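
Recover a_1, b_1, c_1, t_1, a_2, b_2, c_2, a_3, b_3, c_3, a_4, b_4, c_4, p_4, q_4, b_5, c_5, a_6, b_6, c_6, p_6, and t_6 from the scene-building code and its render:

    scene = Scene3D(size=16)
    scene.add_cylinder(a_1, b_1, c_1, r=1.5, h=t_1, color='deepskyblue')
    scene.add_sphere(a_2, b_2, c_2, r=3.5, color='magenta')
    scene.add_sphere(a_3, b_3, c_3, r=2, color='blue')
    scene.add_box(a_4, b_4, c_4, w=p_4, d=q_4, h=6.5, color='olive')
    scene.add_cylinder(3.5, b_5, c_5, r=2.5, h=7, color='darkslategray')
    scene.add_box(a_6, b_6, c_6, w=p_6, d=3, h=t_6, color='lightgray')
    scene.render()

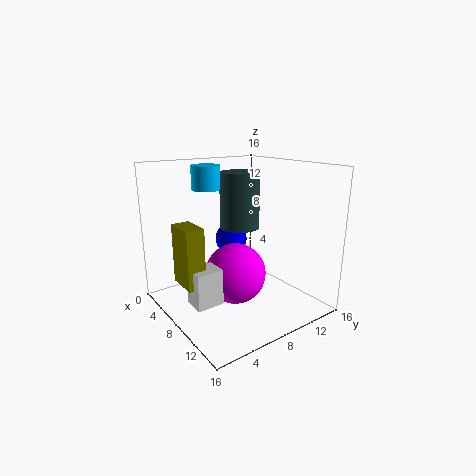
a_1 = 6.5
b_1 = 5
c_1 = 13.5
t_1 = 2.5
a_2 = 7.5
b_2 = 8
c_2 = 3.5
a_3 = 3
b_3 = 10.5
c_3 = 6
a_4 = 5
b_4 = 1.5
c_4 = 3.5
p_4 = 3.5
q_4 = 2
b_5 = 11.5
c_5 = 7.5
a_6 = 7
b_6 = 2
c_6 = 1.5
p_6 = 2.5
t_6 = 4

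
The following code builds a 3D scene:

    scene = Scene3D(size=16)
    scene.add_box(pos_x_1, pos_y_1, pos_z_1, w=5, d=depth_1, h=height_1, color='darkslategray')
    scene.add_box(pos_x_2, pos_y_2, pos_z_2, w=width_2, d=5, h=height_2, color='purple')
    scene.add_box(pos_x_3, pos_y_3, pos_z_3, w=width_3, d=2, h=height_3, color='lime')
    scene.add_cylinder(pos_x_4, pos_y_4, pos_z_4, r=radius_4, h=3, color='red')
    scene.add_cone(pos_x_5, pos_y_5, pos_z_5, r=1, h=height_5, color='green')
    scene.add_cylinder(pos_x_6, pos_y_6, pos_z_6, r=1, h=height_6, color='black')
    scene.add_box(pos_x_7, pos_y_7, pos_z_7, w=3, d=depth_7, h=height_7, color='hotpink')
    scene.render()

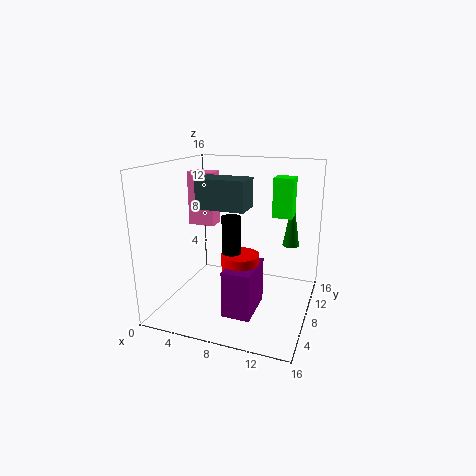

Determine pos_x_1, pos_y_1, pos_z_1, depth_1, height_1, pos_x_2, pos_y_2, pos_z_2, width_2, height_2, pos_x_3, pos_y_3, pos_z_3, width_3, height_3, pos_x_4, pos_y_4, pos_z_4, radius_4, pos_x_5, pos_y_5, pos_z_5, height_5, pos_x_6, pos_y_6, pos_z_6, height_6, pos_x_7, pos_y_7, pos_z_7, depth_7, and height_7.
pos_x_1 = 5, pos_y_1 = 4, pos_z_1 = 12, depth_1 = 3, height_1 = 3, pos_x_2 = 8, pos_y_2 = 3, pos_z_2 = 1, width_2 = 3, height_2 = 5, pos_x_3 = 12, pos_y_3 = 7, pos_z_3 = 11, width_3 = 2, height_3 = 4, pos_x_4 = 9, pos_y_4 = 6, pos_z_4 = 4, radius_4 = 2, pos_x_5 = 13, pos_y_5 = 13, pos_z_5 = 6, height_5 = 6, pos_x_6 = 8, pos_y_6 = 6, pos_z_6 = 4, height_6 = 7, pos_x_7 = 2, pos_y_7 = 8, pos_z_7 = 9, depth_7 = 2, height_7 = 6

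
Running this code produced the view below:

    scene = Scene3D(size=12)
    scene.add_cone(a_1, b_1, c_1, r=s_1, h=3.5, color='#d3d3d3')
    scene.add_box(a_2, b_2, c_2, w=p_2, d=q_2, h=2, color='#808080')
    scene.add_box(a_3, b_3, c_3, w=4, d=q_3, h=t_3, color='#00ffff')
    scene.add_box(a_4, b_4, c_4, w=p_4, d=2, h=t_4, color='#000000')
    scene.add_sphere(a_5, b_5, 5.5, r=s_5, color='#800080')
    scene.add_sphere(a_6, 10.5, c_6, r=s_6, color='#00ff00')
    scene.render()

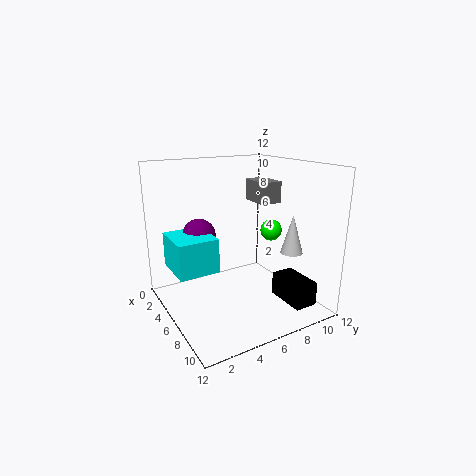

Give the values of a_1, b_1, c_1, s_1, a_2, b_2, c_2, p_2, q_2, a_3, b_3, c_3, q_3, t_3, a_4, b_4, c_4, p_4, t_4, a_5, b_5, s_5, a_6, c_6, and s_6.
a_1 = 7; b_1 = 11; c_1 = 4; s_1 = 1; a_2 = 1.5; b_2 = 9.5; c_2 = 8; p_2 = 3; q_2 = 2; a_3 = 1.5; b_3 = 1; c_3 = 3; q_3 = 3.5; t_3 = 3; a_4 = 7; b_4 = 9; c_4 = 0.5; p_4 = 3.5; t_4 = 2; a_5 = 2.5; b_5 = 4; s_5 = 1.5; a_6 = 4.5; c_6 = 5.5; s_6 = 1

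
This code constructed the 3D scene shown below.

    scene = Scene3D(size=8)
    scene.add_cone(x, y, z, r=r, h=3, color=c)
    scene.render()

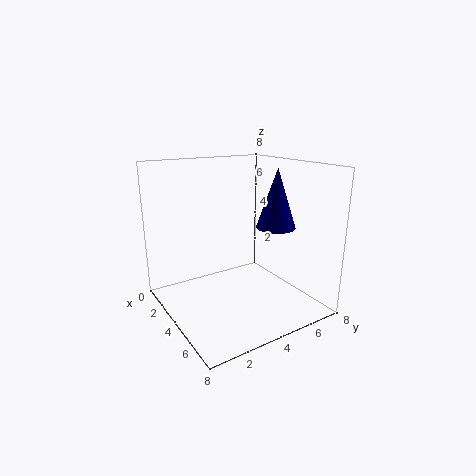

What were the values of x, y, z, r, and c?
x = 6, y = 5, z = 5, r = 1, c = 'navy'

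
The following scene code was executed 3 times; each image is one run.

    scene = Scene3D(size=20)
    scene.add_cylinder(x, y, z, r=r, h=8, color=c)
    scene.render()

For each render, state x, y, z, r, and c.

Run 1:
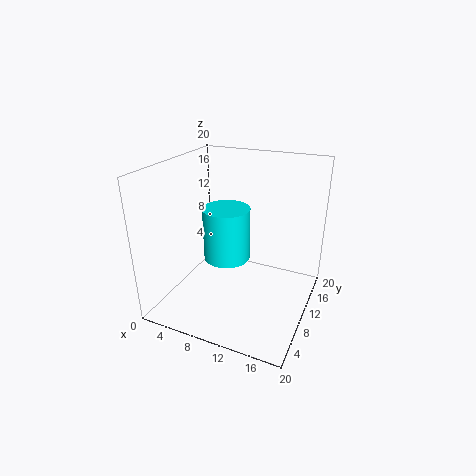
x = 7; y = 12.5; z = 5; r = 3.5; c = 'cyan'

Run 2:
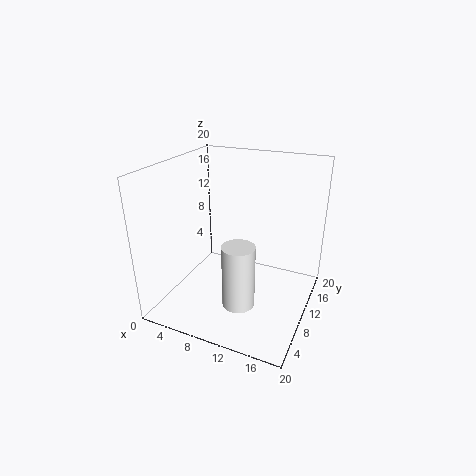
x = 13; y = 3.5; z = 4.5; r = 2; c = 'white'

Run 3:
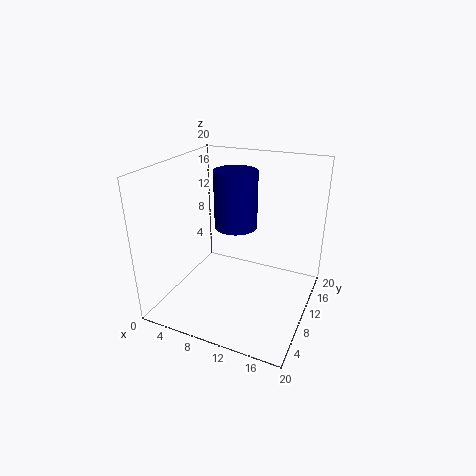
x = 9; y = 11.5; z = 11; r = 3; c = 'navy'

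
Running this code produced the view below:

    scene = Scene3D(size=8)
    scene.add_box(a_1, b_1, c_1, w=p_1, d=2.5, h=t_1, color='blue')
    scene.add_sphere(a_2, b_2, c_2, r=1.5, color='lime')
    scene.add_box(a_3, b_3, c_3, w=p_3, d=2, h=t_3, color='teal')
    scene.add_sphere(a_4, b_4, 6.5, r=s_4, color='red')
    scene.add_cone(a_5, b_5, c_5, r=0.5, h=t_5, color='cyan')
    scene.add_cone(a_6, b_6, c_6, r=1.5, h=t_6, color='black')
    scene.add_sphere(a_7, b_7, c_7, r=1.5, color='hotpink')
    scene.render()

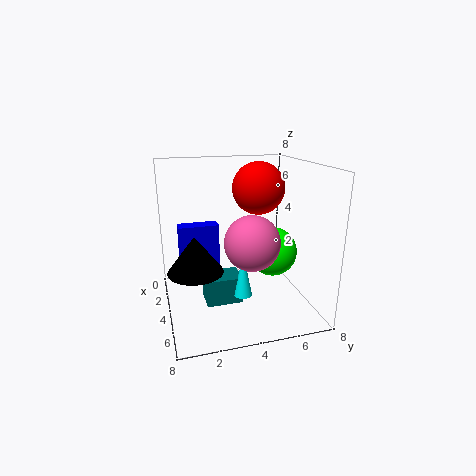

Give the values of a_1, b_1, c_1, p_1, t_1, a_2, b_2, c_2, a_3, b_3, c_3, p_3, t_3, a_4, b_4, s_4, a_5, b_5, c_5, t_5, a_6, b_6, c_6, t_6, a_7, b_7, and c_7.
a_1 = 0.5, b_1 = 1, c_1 = 0.5, p_1 = 1, t_1 = 3.5, a_2 = 3, b_2 = 6.5, c_2 = 2.5, a_3 = 3.5, b_3 = 2, c_3 = 0.5, p_3 = 1.5, t_3 = 1.5, a_4 = 3, b_4 = 5.5, s_4 = 1.5, a_5 = 5, b_5 = 4, c_5 = 1, t_5 = 2.5, a_6 = 4.5, b_6 = 1.5, c_6 = 2.5, t_6 = 2, a_7 = 5, b_7 = 4.5, c_7 = 4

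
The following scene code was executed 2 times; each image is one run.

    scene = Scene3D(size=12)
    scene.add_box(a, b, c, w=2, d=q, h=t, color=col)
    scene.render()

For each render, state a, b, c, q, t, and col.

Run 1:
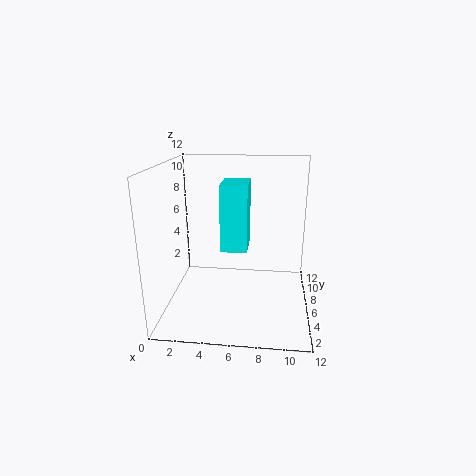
a = 5; b = 3; c = 6; q = 3; t = 5; col = 'cyan'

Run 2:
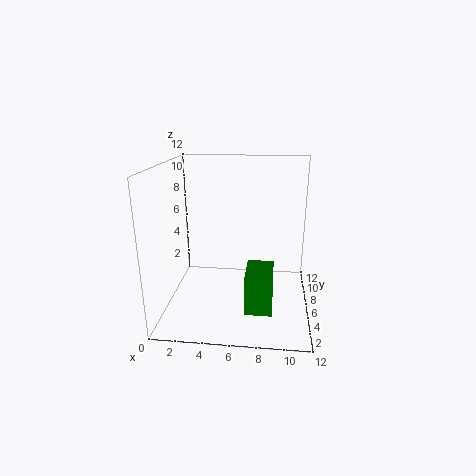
a = 7; b = 1; c = 2; q = 3; t = 3; col = 'green'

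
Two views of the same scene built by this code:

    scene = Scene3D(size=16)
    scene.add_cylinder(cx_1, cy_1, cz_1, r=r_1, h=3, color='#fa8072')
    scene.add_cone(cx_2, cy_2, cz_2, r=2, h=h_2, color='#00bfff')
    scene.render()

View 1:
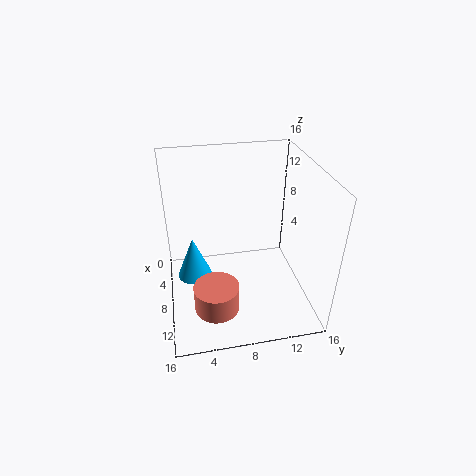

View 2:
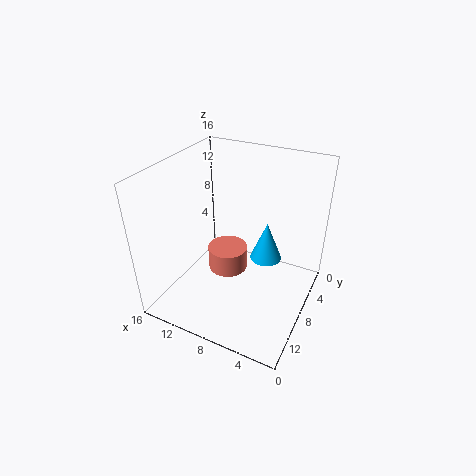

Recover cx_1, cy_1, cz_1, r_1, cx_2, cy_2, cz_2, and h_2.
cx_1 = 11; cy_1 = 5; cz_1 = 1; r_1 = 2.5; cx_2 = 6.5; cy_2 = 3; cz_2 = 2.5; h_2 = 5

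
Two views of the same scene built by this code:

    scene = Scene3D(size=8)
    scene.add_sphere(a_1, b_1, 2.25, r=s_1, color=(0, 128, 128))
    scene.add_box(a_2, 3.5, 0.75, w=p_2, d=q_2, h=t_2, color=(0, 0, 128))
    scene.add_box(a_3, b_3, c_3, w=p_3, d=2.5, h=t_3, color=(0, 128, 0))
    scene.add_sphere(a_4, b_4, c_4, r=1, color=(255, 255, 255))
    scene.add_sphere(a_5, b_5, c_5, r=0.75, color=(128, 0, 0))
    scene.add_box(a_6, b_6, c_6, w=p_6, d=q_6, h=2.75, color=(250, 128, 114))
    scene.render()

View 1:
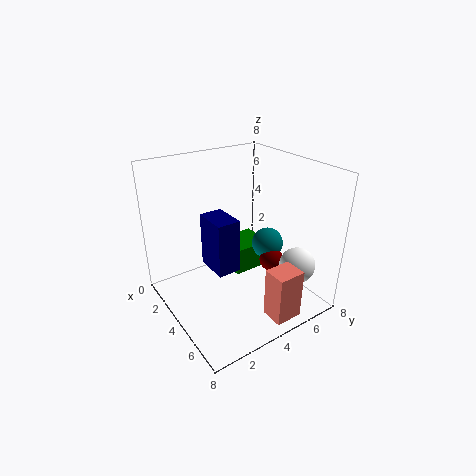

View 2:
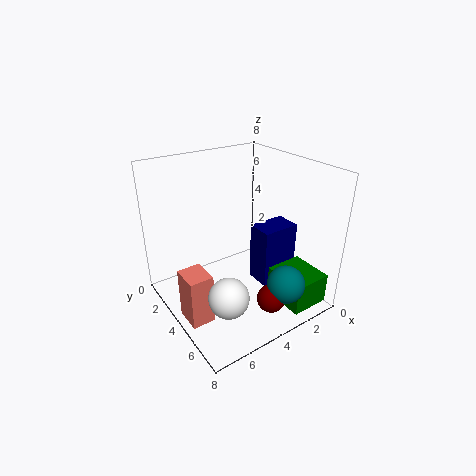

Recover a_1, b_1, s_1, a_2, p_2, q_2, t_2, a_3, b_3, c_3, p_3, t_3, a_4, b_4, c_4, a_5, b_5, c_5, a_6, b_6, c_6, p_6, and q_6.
a_1 = 3
b_1 = 7
s_1 = 1
a_2 = 0.5
p_2 = 2.25
q_2 = 1.5
t_2 = 3.5
a_3 = 0.25
b_3 = 5
c_3 = 0.25
p_3 = 2.25
t_3 = 1.75
a_4 = 6.25
b_4 = 6.5
c_4 = 2.5
a_5 = 3.75
b_5 = 6.75
c_5 = 1.5
a_6 = 6.5
b_6 = 4
c_6 = 0.5
p_6 = 1.25
q_6 = 1.5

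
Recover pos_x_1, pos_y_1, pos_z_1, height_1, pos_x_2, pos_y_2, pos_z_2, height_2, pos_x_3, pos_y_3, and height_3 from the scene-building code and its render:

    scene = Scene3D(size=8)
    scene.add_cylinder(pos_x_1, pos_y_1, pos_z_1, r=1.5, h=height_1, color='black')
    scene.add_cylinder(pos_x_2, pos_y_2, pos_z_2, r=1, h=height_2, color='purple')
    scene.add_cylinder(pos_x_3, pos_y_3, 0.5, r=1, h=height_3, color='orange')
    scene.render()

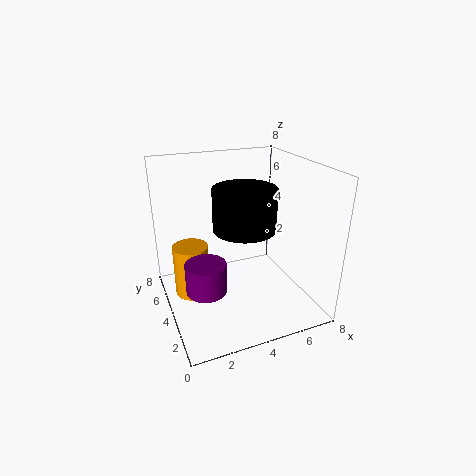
pos_x_1 = 3.5
pos_y_1 = 2
pos_z_1 = 5.5
height_1 = 2
pos_x_2 = 1.5
pos_y_2 = 2
pos_z_2 = 2.5
height_2 = 1.5
pos_x_3 = 1.5
pos_y_3 = 5
height_3 = 3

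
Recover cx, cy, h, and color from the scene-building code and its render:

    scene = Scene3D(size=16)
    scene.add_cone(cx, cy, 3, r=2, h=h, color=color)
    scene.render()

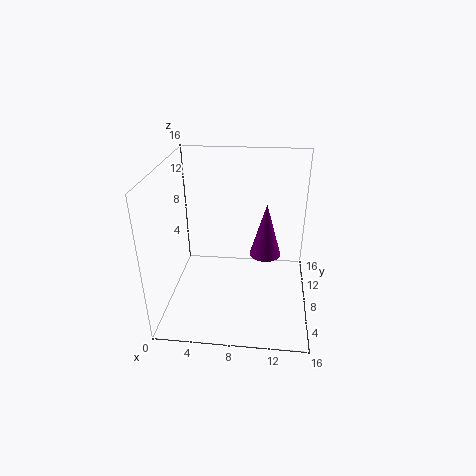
cx = 11; cy = 13; h = 7; color = 'purple'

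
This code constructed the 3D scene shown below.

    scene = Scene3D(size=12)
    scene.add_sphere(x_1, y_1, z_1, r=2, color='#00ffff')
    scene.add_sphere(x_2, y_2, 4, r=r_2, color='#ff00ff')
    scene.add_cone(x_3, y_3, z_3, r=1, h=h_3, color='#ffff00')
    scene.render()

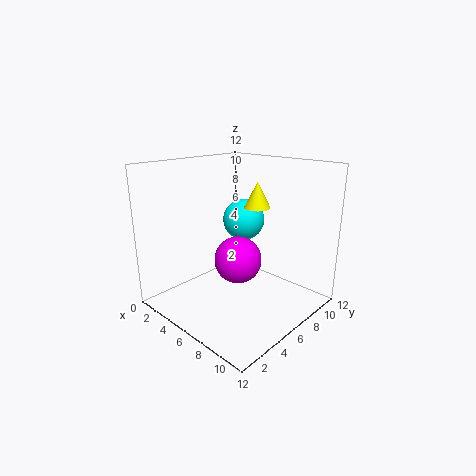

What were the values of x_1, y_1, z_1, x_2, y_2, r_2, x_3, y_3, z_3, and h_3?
x_1 = 3
y_1 = 10
z_1 = 6
x_2 = 6
y_2 = 6
r_2 = 2
x_3 = 8
y_3 = 6
z_3 = 9
h_3 = 2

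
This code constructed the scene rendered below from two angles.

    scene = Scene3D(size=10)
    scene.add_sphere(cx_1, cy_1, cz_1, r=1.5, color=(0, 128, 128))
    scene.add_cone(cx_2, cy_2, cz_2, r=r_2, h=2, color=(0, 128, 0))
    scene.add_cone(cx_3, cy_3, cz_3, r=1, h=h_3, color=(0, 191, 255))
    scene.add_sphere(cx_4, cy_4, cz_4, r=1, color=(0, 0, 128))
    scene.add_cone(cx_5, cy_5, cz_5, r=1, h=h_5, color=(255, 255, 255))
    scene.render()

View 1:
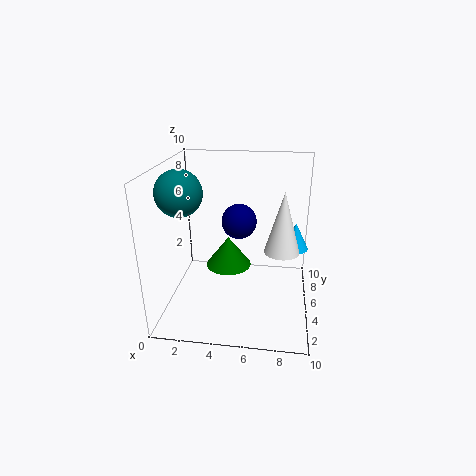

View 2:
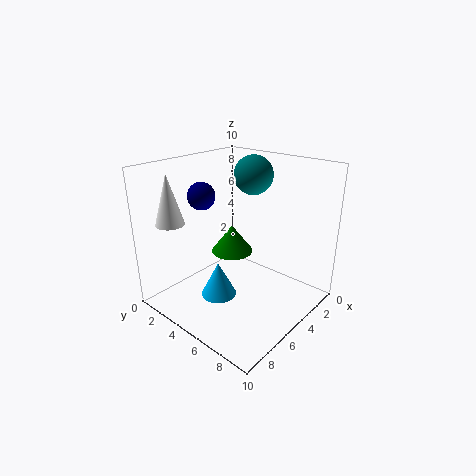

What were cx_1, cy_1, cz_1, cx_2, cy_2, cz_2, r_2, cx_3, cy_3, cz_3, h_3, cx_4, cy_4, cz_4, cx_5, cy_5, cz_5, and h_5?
cx_1 = 1.5, cy_1 = 3.5, cz_1 = 8.5, cx_2 = 4.5, cy_2 = 4, cz_2 = 3.5, r_2 = 1.5, cx_3 = 9, cy_3 = 7, cz_3 = 3.5, h_3 = 2, cx_4 = 5.5, cy_4 = 2, cz_4 = 7.5, cx_5 = 8, cy_5 = 1.5, cz_5 = 6, h_5 = 3.5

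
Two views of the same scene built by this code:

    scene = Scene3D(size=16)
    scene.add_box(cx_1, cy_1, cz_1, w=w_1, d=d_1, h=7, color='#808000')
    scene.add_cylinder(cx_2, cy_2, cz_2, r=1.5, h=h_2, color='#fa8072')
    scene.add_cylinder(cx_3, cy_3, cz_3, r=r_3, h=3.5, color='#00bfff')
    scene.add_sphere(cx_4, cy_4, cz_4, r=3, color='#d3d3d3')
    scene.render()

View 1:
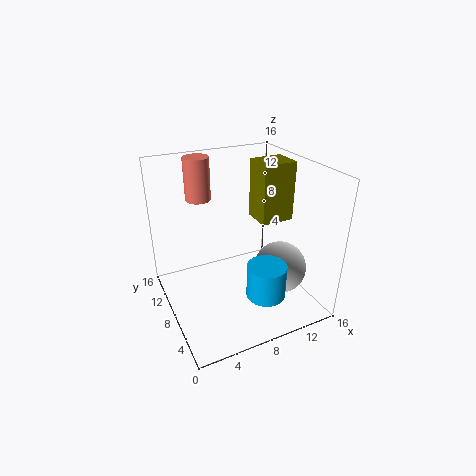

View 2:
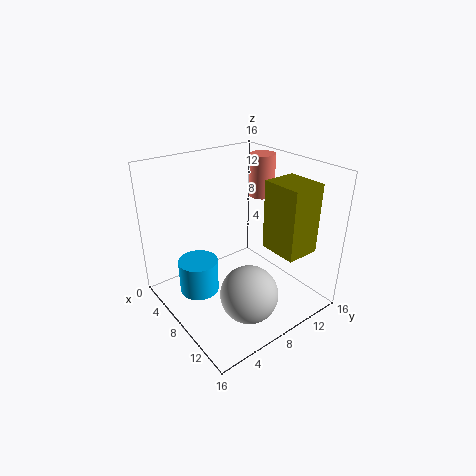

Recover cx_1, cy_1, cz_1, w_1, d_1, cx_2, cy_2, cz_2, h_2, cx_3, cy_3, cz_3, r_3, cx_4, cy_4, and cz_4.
cx_1 = 11.5; cy_1 = 8.5; cz_1 = 8.5; w_1 = 4; d_1 = 3.5; cx_2 = 5.5; cy_2 = 13.5; cz_2 = 11; h_2 = 5; cx_3 = 8.5; cy_3 = 2.5; cz_3 = 4; r_3 = 2; cx_4 = 12.5; cy_4 = 6; cz_4 = 4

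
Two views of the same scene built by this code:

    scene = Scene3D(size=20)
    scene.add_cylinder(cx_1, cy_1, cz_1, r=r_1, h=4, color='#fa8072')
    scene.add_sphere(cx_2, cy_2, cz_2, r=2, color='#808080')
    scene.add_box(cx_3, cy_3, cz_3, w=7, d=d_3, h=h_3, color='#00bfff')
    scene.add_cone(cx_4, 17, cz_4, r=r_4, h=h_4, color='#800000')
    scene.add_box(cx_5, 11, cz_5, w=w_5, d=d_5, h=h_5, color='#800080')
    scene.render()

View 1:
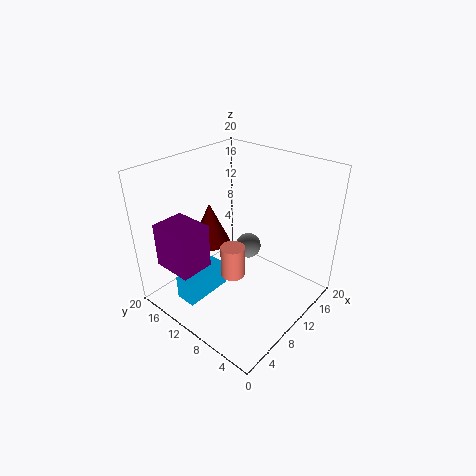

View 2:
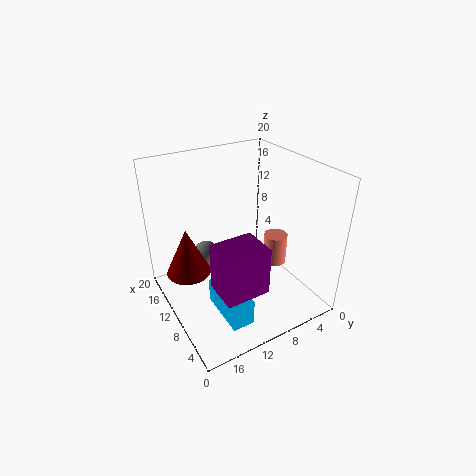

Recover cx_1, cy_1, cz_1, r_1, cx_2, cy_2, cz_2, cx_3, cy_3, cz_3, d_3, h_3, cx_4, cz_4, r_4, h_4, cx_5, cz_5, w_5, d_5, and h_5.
cx_1 = 5.5; cy_1 = 7; cz_1 = 8; r_1 = 1.5; cx_2 = 15.5; cy_2 = 12.5; cz_2 = 5; cx_3 = 2.5; cy_3 = 12; cz_3 = 1.5; d_3 = 3; h_3 = 3.5; cx_4 = 11.5; cz_4 = 6; r_4 = 3; h_4 = 6.5; cx_5 = 1; cz_5 = 7.5; w_5 = 4.5; d_5 = 5.5; h_5 = 6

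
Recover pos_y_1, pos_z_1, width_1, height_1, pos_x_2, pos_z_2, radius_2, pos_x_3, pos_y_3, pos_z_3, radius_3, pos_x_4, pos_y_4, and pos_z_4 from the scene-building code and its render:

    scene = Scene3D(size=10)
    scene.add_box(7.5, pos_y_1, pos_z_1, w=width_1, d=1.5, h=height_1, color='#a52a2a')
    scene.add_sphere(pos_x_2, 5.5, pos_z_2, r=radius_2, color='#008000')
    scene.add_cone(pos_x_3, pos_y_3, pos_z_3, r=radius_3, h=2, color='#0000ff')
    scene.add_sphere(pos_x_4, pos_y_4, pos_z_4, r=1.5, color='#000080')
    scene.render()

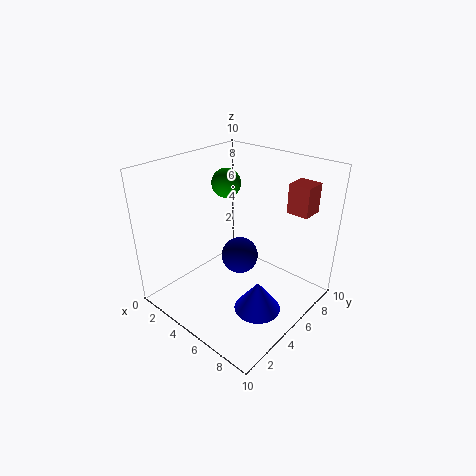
pos_y_1 = 7; pos_z_1 = 7; width_1 = 1.5; height_1 = 2; pos_x_2 = 3.5; pos_z_2 = 8.5; radius_2 = 1; pos_x_3 = 8; pos_y_3 = 3.5; pos_z_3 = 1.5; radius_3 = 1.5; pos_x_4 = 3; pos_y_4 = 7.5; pos_z_4 = 1.5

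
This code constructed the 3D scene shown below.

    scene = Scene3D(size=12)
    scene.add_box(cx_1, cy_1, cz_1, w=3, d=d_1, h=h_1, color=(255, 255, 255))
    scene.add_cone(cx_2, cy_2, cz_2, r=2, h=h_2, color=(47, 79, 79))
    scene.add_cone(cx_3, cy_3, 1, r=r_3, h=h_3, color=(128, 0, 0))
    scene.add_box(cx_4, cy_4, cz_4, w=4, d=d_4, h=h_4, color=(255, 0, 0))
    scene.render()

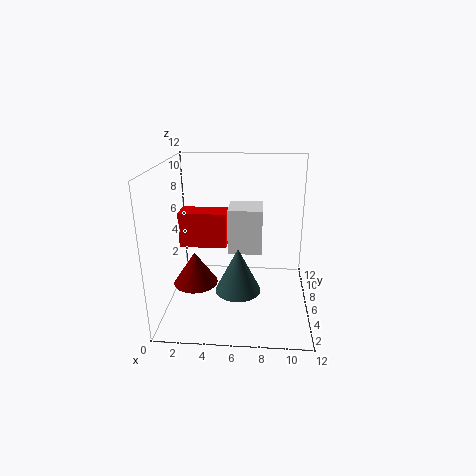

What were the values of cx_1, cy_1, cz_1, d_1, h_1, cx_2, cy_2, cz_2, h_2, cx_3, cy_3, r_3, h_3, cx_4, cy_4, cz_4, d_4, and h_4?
cx_1 = 5
cy_1 = 7
cz_1 = 4
d_1 = 3
h_1 = 4
cx_2 = 6
cy_2 = 6
cz_2 = 1
h_2 = 4
cx_3 = 2
cy_3 = 7
r_3 = 2
h_3 = 3
cx_4 = 1
cy_4 = 6
cz_4 = 5
d_4 = 2
h_4 = 3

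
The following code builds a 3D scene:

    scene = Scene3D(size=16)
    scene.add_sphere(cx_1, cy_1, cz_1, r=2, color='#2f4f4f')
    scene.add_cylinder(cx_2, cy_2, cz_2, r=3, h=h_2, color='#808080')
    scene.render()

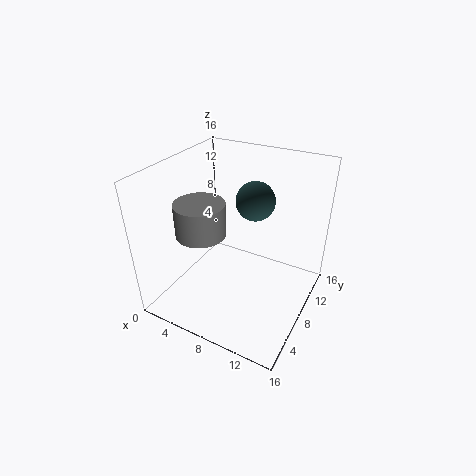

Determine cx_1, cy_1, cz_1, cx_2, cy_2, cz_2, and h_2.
cx_1 = 10, cy_1 = 8, cz_1 = 13, cx_2 = 3, cy_2 = 8, cz_2 = 7, h_2 = 4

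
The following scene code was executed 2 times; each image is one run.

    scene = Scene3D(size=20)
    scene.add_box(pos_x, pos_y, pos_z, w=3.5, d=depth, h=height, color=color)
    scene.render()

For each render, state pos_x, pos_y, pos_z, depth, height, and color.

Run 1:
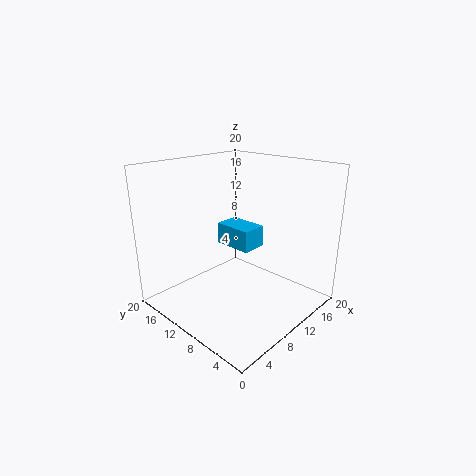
pos_x = 9.5; pos_y = 8; pos_z = 8.5; depth = 5.5; height = 3; color = 'deepskyblue'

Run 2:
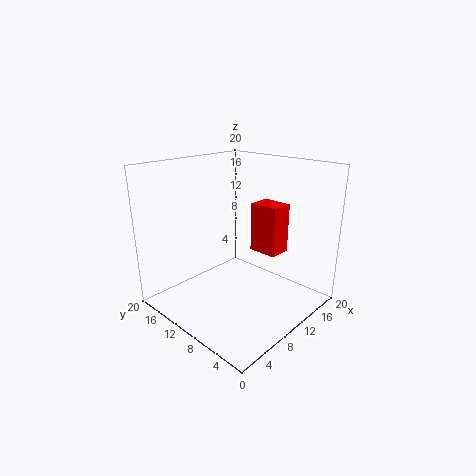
pos_x = 15; pos_y = 7.5; pos_z = 6; depth = 4.5; height = 7.5; color = 'red'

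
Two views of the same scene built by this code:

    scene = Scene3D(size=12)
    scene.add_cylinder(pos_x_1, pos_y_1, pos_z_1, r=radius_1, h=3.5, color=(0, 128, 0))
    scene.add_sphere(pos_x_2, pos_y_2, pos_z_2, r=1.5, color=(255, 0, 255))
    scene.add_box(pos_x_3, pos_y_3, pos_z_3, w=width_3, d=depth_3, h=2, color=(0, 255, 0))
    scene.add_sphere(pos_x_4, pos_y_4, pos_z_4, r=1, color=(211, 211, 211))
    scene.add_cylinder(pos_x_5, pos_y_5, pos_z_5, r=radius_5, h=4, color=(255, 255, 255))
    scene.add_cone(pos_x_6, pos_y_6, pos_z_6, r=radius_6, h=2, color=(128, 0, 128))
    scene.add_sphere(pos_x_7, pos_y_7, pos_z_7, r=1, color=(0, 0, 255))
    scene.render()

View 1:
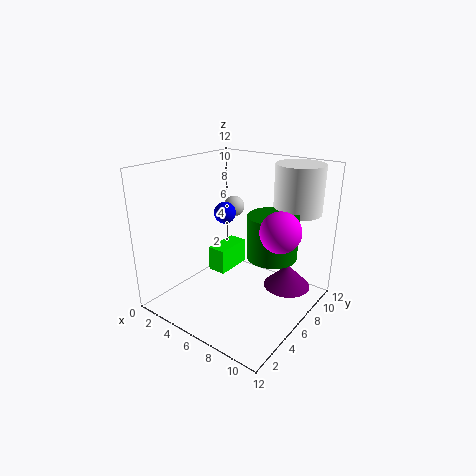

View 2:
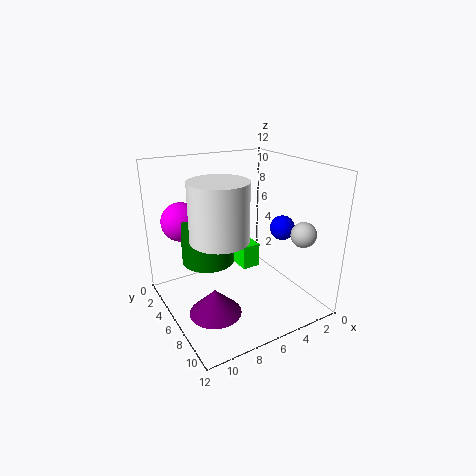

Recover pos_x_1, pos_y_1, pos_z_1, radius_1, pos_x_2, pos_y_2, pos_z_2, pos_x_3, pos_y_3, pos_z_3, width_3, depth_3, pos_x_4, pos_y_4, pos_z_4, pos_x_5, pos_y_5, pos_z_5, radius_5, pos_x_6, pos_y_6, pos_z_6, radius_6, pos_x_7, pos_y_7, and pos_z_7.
pos_x_1 = 9
pos_y_1 = 6.5
pos_z_1 = 5
radius_1 = 2
pos_x_2 = 10.5
pos_y_2 = 5
pos_z_2 = 8
pos_x_3 = 4.5
pos_y_3 = 4
pos_z_3 = 3.5
width_3 = 1.5
depth_3 = 3
pos_x_4 = 2.5
pos_y_4 = 10
pos_z_4 = 7
pos_x_5 = 9.5
pos_y_5 = 9.5
pos_z_5 = 8
radius_5 = 2
pos_x_6 = 9.5
pos_y_6 = 8.5
pos_z_6 = 1.5
radius_6 = 2
pos_x_7 = 3
pos_y_7 = 8
pos_z_7 = 7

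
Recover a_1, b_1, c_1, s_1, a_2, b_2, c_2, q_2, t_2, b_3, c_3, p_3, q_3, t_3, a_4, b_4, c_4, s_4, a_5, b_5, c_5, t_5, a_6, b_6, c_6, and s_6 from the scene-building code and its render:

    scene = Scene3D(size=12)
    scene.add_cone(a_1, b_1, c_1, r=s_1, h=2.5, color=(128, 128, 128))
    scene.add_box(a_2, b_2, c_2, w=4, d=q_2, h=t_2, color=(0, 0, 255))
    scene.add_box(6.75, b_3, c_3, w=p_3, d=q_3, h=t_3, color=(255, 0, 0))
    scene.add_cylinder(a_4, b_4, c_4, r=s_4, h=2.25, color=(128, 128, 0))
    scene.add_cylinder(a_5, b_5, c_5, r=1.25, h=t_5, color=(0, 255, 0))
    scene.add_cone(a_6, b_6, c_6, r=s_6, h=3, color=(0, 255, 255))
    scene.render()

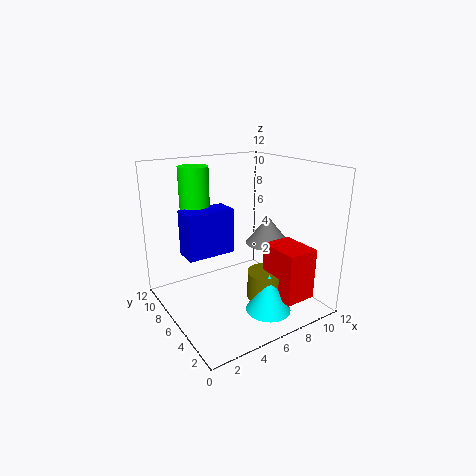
a_1 = 9.75, b_1 = 6.75, c_1 = 4.5, s_1 = 2, a_2 = 1.75, b_2 = 6.25, c_2 = 4.75, q_2 = 2, t_2 = 3.75, b_3 = 0.25, c_3 = 2.25, p_3 = 2.5, q_3 = 3.25, t_3 = 4, a_4 = 6.75, b_4 = 3, c_4 = 1.75, s_4 = 1.5, a_5 = 3.5, b_5 = 8.75, c_5 = 6.5, t_5 = 5.25, a_6 = 6.25, b_6 = 2, c_6 = 1.25, s_6 = 1.75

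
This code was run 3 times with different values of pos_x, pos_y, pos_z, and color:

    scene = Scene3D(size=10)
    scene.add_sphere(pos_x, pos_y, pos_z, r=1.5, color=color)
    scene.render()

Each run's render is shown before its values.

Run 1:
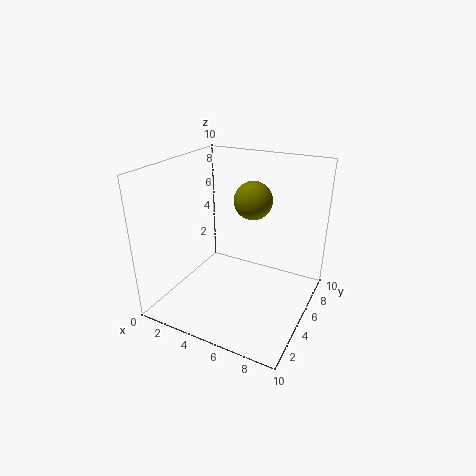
pos_x = 4.5
pos_y = 8.5
pos_z = 6.5
color = 'olive'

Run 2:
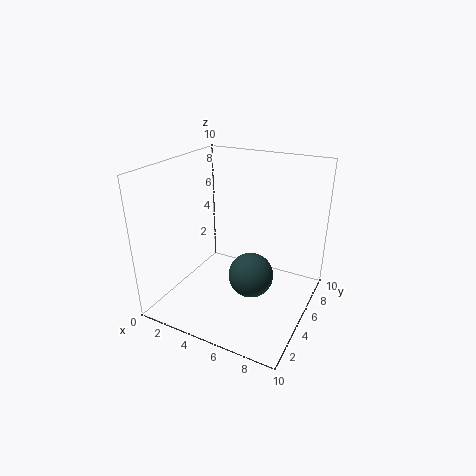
pos_x = 6.5
pos_y = 4
pos_z = 3
color = 'darkslategray'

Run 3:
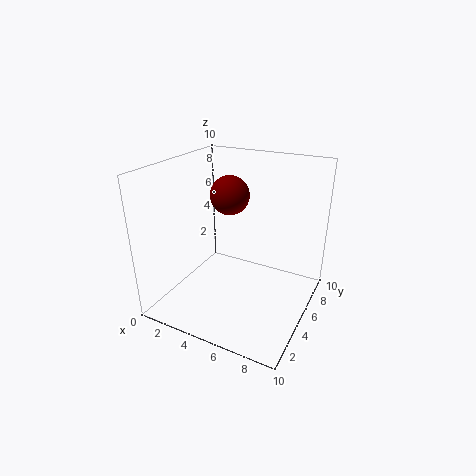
pos_x = 3
pos_y = 7.5
pos_z = 7
color = 'maroon'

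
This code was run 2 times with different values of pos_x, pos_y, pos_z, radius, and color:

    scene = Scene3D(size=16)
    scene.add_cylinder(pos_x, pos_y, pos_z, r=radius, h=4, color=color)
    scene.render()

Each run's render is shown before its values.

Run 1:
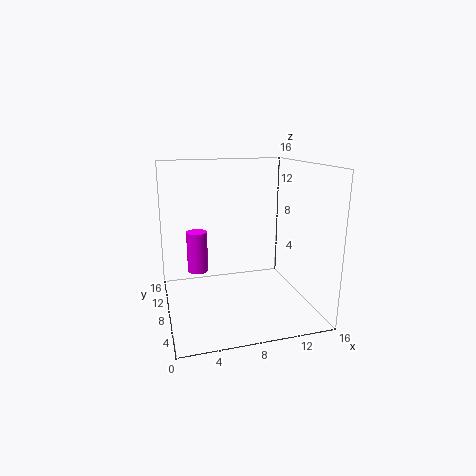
pos_x = 3, pos_y = 5, pos_z = 6, radius = 1, color = 'magenta'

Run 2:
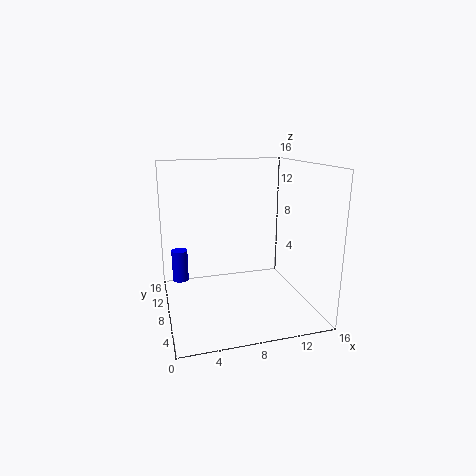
pos_x = 2, pos_y = 14, pos_z = 1, radius = 1, color = 'blue'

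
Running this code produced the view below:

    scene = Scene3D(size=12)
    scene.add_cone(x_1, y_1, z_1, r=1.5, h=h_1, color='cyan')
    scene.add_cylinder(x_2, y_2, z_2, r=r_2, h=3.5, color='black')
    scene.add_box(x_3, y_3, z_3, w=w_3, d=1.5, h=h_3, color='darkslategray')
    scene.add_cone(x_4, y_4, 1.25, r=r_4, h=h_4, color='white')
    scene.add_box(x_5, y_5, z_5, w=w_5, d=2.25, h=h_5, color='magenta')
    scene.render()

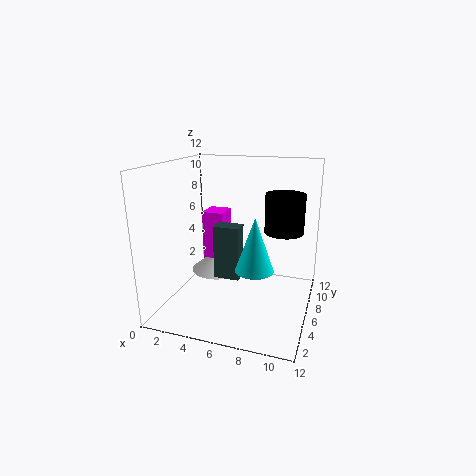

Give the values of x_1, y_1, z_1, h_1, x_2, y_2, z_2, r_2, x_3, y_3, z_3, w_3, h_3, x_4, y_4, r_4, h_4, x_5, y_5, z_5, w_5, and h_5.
x_1 = 8; y_1 = 4; z_1 = 4.25; h_1 = 4.25; x_2 = 9.25; y_2 = 9.25; z_2 = 5.75; r_2 = 1.75; x_3 = 3.75; y_3 = 6; z_3 = 2; w_3 = 2.25; h_3 = 4.75; x_4 = 2.75; y_4 = 9.25; r_4 = 2.5; h_4 = 2; x_5 = 1.75; y_5 = 8.25; z_5 = 2.75; w_5 = 2; h_5 = 4.5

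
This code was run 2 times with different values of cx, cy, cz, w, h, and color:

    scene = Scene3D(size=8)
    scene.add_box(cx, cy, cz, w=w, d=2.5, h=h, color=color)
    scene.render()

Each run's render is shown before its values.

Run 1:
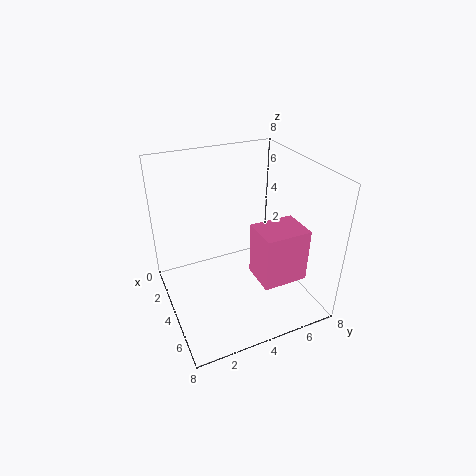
cx = 4.5
cy = 4.5
cz = 2
w = 2
h = 3
color = 'hotpink'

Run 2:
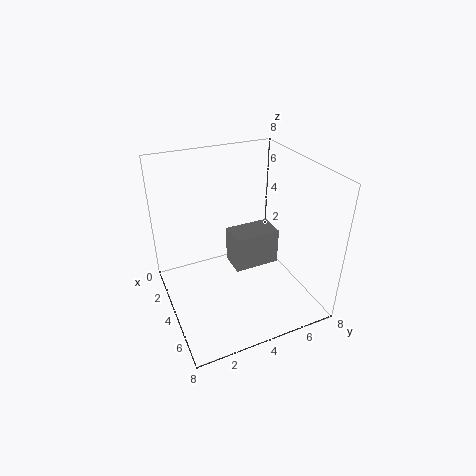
cx = 3.5
cy = 3.5
cz = 2.5
w = 1.5
h = 2
color = 'gray'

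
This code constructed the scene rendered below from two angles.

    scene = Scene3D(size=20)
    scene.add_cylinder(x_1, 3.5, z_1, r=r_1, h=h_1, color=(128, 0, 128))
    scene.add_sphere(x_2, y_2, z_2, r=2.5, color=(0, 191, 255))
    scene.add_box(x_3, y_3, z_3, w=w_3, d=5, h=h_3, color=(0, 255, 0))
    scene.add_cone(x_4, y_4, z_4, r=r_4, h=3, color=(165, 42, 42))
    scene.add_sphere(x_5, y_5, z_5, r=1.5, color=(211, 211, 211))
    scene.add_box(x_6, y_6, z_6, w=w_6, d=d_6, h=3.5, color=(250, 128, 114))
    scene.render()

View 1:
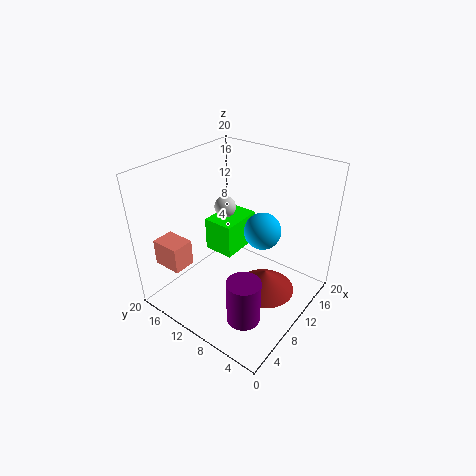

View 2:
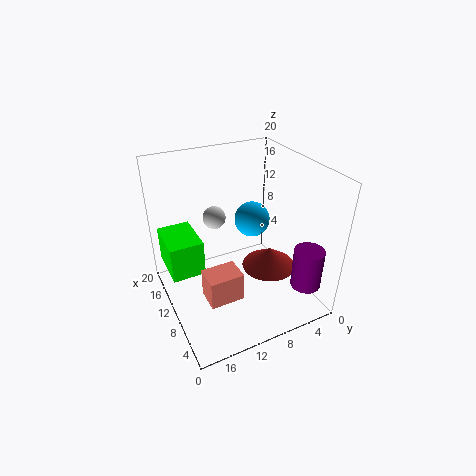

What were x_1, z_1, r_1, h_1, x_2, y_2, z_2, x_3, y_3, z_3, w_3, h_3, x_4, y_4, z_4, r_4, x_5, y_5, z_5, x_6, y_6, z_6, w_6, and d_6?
x_1 = 2.5
z_1 = 5
r_1 = 2
h_1 = 5.5
x_2 = 11.5
y_2 = 7
z_2 = 11.5
x_3 = 13
y_3 = 14
z_3 = 3
w_3 = 7
h_3 = 5.5
x_4 = 9.5
y_4 = 5
z_4 = 4
r_4 = 4
x_5 = 11
y_5 = 13
z_5 = 13.5
x_6 = 1.5
y_6 = 13.5
z_6 = 7.5
w_6 = 3
d_6 = 4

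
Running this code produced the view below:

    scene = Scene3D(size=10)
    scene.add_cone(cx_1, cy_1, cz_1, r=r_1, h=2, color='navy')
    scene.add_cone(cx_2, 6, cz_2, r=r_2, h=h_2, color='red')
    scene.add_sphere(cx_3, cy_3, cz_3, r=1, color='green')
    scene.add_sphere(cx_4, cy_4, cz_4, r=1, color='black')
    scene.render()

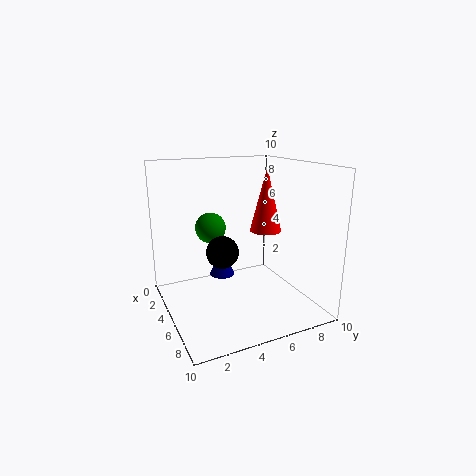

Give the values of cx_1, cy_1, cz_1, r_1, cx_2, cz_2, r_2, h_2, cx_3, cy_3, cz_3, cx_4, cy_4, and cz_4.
cx_1 = 2
cy_1 = 5
cz_1 = 1
r_1 = 1
cx_2 = 7
cz_2 = 6
r_2 = 1
h_2 = 4
cx_3 = 5
cy_3 = 3
cz_3 = 6
cx_4 = 7
cy_4 = 3
cz_4 = 5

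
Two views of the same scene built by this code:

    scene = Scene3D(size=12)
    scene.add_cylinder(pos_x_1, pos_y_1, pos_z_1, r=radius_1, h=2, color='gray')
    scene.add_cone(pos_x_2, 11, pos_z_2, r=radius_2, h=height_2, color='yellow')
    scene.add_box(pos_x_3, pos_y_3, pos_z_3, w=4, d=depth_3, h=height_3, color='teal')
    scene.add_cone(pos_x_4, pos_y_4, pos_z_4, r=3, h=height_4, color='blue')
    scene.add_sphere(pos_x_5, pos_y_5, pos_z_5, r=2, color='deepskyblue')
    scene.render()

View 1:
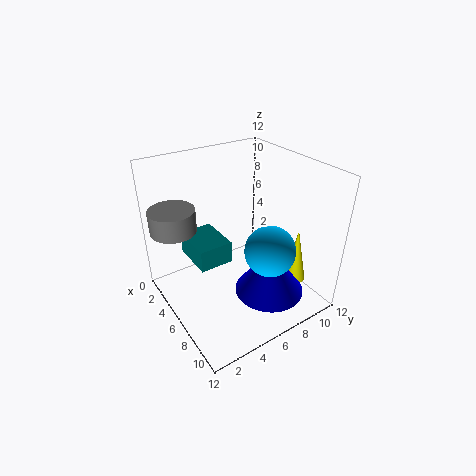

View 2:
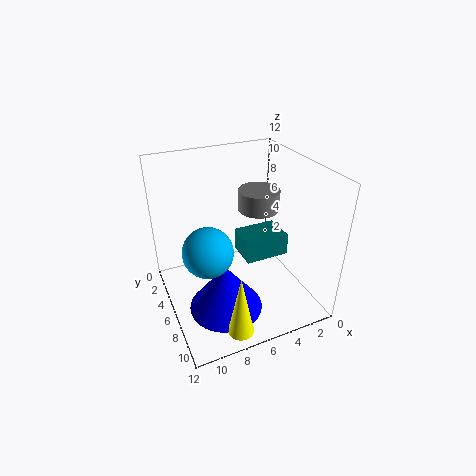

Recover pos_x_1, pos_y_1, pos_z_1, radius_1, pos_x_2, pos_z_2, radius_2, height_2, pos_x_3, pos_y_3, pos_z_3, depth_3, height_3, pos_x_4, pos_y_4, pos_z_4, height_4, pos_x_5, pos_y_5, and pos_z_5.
pos_x_1 = 2, pos_y_1 = 2, pos_z_1 = 6, radius_1 = 2, pos_x_2 = 8, pos_z_2 = 1, radius_2 = 1, height_2 = 5, pos_x_3 = 1, pos_y_3 = 3, pos_z_3 = 3, depth_3 = 3, height_3 = 2, pos_x_4 = 8, pos_y_4 = 8, pos_z_4 = 1, height_4 = 4, pos_x_5 = 9, pos_y_5 = 7, pos_z_5 = 6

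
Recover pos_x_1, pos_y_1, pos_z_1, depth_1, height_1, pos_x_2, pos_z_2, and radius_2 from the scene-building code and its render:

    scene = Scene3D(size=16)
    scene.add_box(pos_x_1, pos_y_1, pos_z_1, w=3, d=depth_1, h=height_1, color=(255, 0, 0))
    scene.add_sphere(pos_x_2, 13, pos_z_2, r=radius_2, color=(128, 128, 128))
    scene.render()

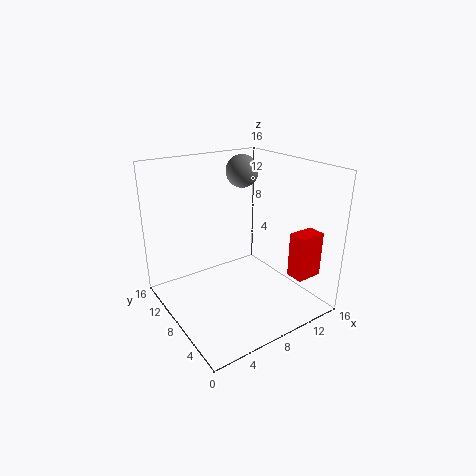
pos_x_1 = 12, pos_y_1 = 2, pos_z_1 = 4, depth_1 = 2, height_1 = 5, pos_x_2 = 12, pos_z_2 = 14, radius_2 = 2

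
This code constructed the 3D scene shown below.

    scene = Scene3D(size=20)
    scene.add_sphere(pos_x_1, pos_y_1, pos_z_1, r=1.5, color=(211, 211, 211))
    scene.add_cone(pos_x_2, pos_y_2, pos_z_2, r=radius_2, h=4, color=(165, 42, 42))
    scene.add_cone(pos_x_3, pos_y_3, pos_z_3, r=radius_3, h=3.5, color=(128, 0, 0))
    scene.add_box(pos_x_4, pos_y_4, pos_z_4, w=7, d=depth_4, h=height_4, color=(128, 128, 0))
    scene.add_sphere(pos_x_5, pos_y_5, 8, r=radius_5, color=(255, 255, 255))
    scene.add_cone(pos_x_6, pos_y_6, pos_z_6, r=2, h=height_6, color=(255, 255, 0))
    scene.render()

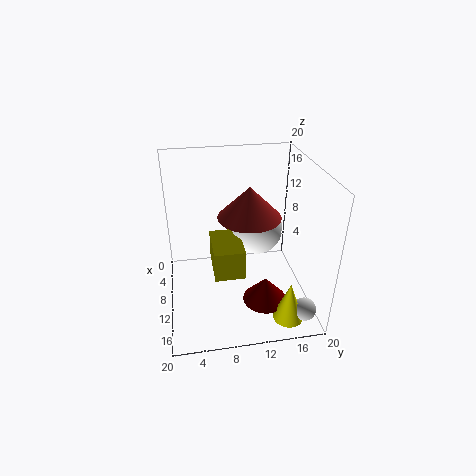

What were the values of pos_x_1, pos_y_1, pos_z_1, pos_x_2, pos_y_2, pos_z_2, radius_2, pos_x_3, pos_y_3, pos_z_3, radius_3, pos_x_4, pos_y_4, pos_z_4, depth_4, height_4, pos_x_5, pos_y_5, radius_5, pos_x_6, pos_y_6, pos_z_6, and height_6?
pos_x_1 = 18, pos_y_1 = 17.5, pos_z_1 = 3, pos_x_2 = 12.5, pos_y_2 = 11, pos_z_2 = 14.5, radius_2 = 4, pos_x_3 = 14.5, pos_y_3 = 13, pos_z_3 = 2.5, radius_3 = 3, pos_x_4 = 4, pos_y_4 = 6.5, pos_z_4 = 3.5, depth_4 = 4.5, height_4 = 4.5, pos_x_5 = 4.5, pos_y_5 = 14, radius_5 = 4, pos_x_6 = 17.5, pos_y_6 = 15.5, pos_z_6 = 1.5, height_6 = 5.5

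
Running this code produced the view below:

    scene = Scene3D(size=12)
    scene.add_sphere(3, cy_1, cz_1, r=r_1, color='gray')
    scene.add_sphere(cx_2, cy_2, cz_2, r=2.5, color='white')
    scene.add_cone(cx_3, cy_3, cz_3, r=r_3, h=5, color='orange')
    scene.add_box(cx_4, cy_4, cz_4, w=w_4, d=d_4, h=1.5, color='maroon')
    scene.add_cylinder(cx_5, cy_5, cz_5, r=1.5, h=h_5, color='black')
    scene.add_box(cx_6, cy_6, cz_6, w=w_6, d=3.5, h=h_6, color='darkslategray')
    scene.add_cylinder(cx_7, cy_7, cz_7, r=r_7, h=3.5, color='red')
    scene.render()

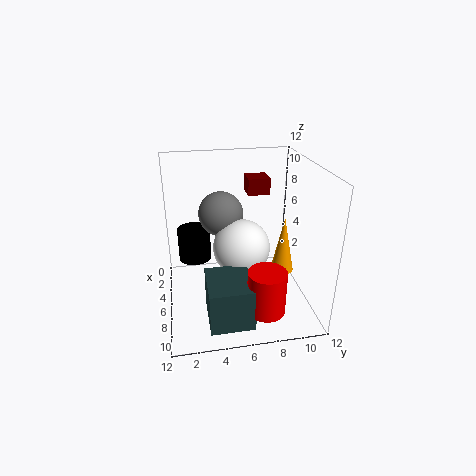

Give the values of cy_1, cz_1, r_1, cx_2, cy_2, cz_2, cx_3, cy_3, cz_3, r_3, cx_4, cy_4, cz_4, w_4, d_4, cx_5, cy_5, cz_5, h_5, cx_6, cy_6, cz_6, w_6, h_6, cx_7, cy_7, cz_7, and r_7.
cy_1 = 5, cz_1 = 7, r_1 = 2, cx_2 = 5, cy_2 = 6.5, cz_2 = 4.5, cx_3 = 6, cy_3 = 10, cz_3 = 2.5, r_3 = 1, cx_4 = 1, cy_4 = 7.5, cz_4 = 8.5, w_4 = 2, d_4 = 2, cx_5 = 2.5, cy_5 = 2.5, cz_5 = 2.5, h_5 = 3, cx_6 = 7, cy_6 = 3, cz_6 = 0.5, w_6 = 4, h_6 = 3.5, cx_7 = 10, cy_7 = 7.5, cz_7 = 1.5, r_7 = 1.5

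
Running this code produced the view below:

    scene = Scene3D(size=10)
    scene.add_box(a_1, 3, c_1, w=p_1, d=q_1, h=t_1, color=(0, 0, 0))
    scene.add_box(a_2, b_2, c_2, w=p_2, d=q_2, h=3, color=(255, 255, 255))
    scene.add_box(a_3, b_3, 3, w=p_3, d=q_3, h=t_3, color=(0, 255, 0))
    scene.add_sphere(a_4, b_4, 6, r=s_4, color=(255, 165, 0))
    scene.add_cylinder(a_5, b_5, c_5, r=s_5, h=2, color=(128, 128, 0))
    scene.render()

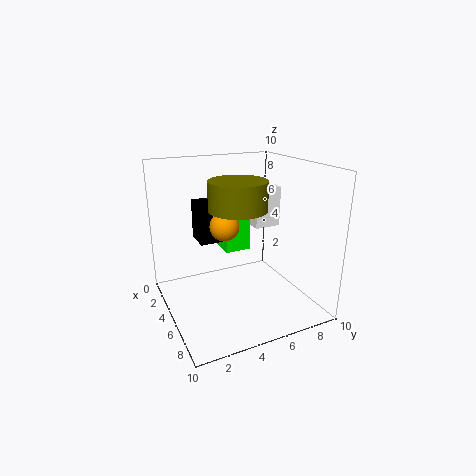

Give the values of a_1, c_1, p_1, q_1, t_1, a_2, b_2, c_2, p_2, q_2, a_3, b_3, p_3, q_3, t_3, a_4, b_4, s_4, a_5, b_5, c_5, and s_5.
a_1 = 1
c_1 = 4
p_1 = 2
q_1 = 2
t_1 = 3
a_2 = 2
b_2 = 7
c_2 = 5
p_2 = 2
q_2 = 2
a_3 = 1
b_3 = 5
p_3 = 2
q_3 = 2
t_3 = 3
a_4 = 5
b_4 = 4
s_4 = 1
a_5 = 5
b_5 = 5
c_5 = 7
s_5 = 2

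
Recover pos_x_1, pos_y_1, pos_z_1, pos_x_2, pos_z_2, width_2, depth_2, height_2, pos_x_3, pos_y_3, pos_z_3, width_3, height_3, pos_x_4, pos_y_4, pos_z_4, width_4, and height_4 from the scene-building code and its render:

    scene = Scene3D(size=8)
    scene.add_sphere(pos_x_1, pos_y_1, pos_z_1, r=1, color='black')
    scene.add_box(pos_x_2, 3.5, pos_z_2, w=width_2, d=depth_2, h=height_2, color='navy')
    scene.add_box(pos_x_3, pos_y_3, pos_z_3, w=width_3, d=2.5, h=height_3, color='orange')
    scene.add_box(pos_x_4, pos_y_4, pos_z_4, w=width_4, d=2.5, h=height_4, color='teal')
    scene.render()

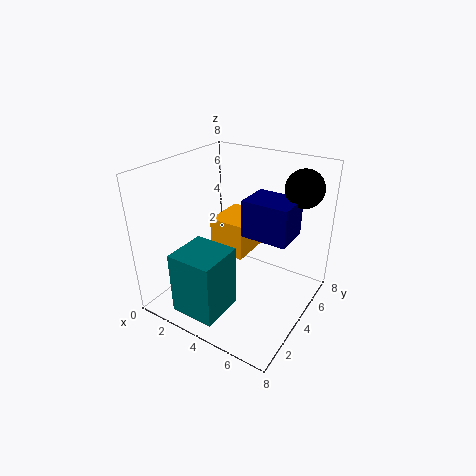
pos_x_1 = 7, pos_y_1 = 5.5, pos_z_1 = 7, pos_x_2 = 4.5, pos_z_2 = 4.5, width_2 = 2.5, depth_2 = 2, height_2 = 2, pos_x_3 = 2.5, pos_y_3 = 3.5, pos_z_3 = 3, width_3 = 2, height_3 = 2, pos_x_4 = 2, pos_y_4 = 0.5, pos_z_4 = 0.5, width_4 = 2.5, height_4 = 3.5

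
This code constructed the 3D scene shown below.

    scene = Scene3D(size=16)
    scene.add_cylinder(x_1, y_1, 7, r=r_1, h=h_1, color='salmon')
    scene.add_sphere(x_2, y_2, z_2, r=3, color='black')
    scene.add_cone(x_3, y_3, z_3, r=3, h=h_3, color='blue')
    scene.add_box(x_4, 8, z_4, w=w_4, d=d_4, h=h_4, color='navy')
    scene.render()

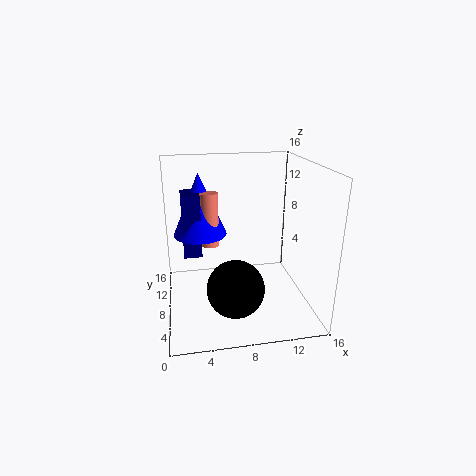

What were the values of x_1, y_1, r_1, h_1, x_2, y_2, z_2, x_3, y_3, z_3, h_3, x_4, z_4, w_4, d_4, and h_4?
x_1 = 5, y_1 = 9, r_1 = 1, h_1 = 6, x_2 = 7, y_2 = 4, z_2 = 4, x_3 = 4, y_3 = 10, z_3 = 8, h_3 = 7, x_4 = 2, z_4 = 6, w_4 = 2, d_4 = 3, h_4 = 7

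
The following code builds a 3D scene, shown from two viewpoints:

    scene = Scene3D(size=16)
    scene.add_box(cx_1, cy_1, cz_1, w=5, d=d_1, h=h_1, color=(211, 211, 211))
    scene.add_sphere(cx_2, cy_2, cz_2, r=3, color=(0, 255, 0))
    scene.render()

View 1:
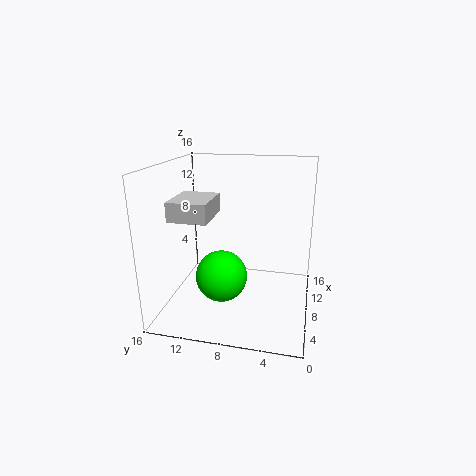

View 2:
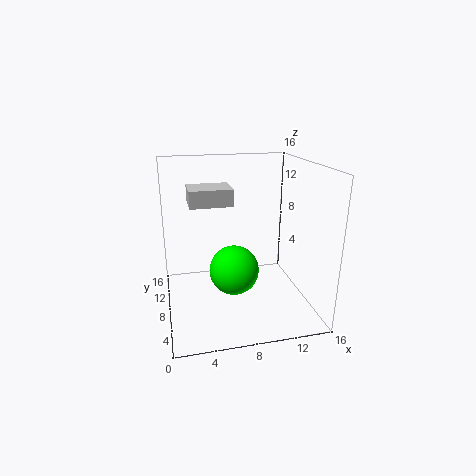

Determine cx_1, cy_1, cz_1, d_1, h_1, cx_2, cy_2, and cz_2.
cx_1 = 3; cy_1 = 10; cz_1 = 11; d_1 = 4; h_1 = 2; cx_2 = 8; cy_2 = 10; cz_2 = 3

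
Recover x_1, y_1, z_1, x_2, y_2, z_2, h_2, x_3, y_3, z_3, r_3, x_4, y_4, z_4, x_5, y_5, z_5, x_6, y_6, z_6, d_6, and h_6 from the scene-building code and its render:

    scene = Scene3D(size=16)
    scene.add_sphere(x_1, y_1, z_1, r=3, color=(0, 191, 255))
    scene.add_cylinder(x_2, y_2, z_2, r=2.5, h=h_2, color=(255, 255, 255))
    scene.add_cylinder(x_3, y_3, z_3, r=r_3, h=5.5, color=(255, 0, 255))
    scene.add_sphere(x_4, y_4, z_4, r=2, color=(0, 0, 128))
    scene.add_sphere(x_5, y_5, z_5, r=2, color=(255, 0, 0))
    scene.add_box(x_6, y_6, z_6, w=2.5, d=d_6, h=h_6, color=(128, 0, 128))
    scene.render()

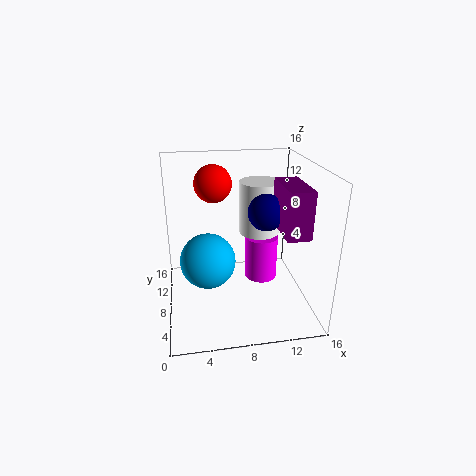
x_1 = 4.5; y_1 = 7; z_1 = 6; x_2 = 11.5; y_2 = 12.5; z_2 = 6.5; h_2 = 6.5; x_3 = 11.5; y_3 = 11; z_3 = 1; r_3 = 2; x_4 = 11; y_4 = 7.5; z_4 = 11; x_5 = 5.5; y_5 = 9; z_5 = 14; x_6 = 12; y_6 = 3; z_6 = 9.5; d_6 = 5.5; h_6 = 5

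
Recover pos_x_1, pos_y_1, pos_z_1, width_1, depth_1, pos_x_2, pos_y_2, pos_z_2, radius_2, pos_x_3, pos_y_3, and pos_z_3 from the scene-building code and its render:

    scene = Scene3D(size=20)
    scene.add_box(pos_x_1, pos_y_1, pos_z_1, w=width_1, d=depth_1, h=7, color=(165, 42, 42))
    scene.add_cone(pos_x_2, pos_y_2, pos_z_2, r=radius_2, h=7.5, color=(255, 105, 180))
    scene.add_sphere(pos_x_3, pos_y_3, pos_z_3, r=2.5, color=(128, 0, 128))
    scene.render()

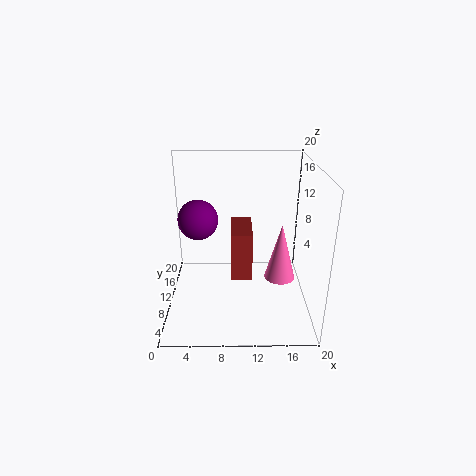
pos_x_1 = 9; pos_y_1 = 8.5; pos_z_1 = 4; width_1 = 3; depth_1 = 6.5; pos_x_2 = 15.5; pos_y_2 = 6.5; pos_z_2 = 6; radius_2 = 2; pos_x_3 = 5; pos_y_3 = 7; pos_z_3 = 14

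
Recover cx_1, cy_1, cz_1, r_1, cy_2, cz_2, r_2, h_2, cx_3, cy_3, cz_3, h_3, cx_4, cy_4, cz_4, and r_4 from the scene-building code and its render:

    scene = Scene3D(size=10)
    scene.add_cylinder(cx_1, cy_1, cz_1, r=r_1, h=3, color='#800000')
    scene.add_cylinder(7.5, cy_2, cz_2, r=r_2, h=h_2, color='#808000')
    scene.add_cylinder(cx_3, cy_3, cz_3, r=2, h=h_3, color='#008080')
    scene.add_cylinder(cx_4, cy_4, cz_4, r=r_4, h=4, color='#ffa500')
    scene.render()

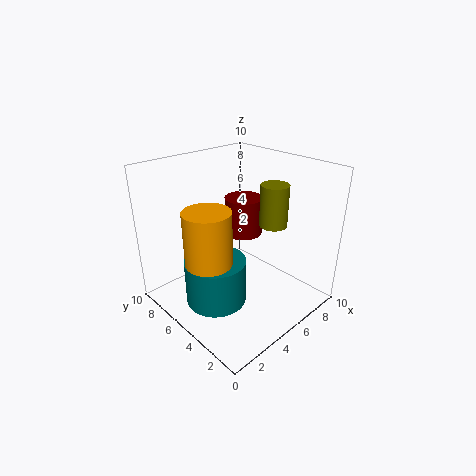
cx_1 = 8, cy_1 = 7.5, cz_1 = 3.5, r_1 = 1.5, cy_2 = 4, cz_2 = 5.5, r_2 = 1, h_2 = 3, cx_3 = 2.5, cy_3 = 4.5, cz_3 = 1.5, h_3 = 3, cx_4 = 2, cy_4 = 4.5, cz_4 = 4, r_4 = 1.5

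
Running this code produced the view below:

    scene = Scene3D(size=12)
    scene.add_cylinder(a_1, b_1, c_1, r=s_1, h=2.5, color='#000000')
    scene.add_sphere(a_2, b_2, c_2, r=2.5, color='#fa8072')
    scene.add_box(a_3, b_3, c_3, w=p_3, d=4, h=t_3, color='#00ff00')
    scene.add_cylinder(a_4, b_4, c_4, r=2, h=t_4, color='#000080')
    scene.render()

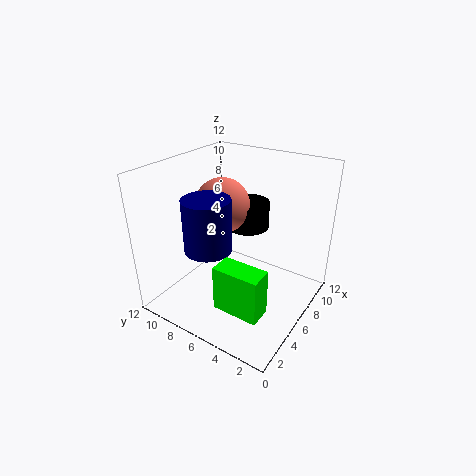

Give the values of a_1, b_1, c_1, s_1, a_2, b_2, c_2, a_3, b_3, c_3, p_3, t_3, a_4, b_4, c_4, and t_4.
a_1 = 10
b_1 = 7.5
c_1 = 5
s_1 = 2
a_2 = 8
b_2 = 9
c_2 = 7.5
a_3 = 3
b_3 = 2.5
c_3 = 0.5
p_3 = 2
t_3 = 4
a_4 = 4.5
b_4 = 8
c_4 = 5
t_4 = 4.5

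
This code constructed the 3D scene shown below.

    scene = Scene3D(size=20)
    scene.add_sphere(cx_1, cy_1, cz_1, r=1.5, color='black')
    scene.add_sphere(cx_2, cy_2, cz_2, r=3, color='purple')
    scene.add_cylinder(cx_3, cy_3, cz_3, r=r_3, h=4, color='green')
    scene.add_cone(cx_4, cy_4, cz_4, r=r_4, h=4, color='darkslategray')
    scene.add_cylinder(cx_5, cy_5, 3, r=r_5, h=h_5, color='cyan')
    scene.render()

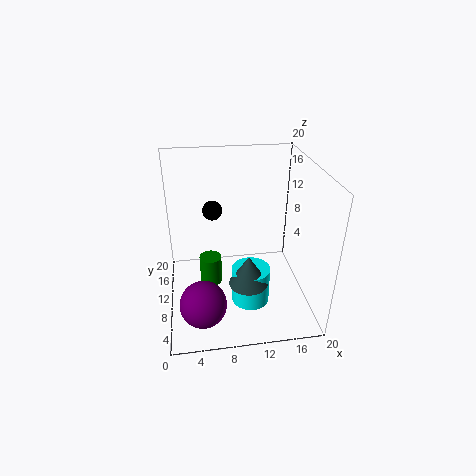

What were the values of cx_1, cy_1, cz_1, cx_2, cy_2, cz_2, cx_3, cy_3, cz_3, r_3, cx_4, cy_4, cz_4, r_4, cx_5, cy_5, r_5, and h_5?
cx_1 = 7, cy_1 = 16, cz_1 = 11.5, cx_2 = 4.5, cy_2 = 3.5, cz_2 = 4.5, cx_3 = 6, cy_3 = 9, cz_3 = 4, r_3 = 1.5, cx_4 = 10.5, cy_4 = 4.5, cz_4 = 6.5, r_4 = 2.5, cx_5 = 11, cy_5 = 5.5, r_5 = 2.5, h_5 = 5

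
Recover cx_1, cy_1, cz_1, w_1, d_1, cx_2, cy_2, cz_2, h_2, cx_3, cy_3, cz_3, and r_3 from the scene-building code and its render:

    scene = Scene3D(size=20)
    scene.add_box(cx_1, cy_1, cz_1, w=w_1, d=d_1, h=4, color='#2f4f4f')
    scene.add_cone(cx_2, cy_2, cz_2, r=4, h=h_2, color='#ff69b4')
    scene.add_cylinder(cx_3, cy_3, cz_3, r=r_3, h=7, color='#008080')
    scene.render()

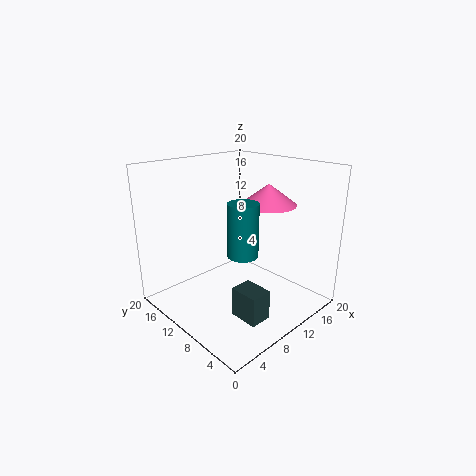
cx_1 = 6; cy_1 = 3; cz_1 = 1; w_1 = 3; d_1 = 4; cx_2 = 15; cy_2 = 9; cz_2 = 14; h_2 = 3; cx_3 = 8; cy_3 = 7; cz_3 = 9; r_3 = 2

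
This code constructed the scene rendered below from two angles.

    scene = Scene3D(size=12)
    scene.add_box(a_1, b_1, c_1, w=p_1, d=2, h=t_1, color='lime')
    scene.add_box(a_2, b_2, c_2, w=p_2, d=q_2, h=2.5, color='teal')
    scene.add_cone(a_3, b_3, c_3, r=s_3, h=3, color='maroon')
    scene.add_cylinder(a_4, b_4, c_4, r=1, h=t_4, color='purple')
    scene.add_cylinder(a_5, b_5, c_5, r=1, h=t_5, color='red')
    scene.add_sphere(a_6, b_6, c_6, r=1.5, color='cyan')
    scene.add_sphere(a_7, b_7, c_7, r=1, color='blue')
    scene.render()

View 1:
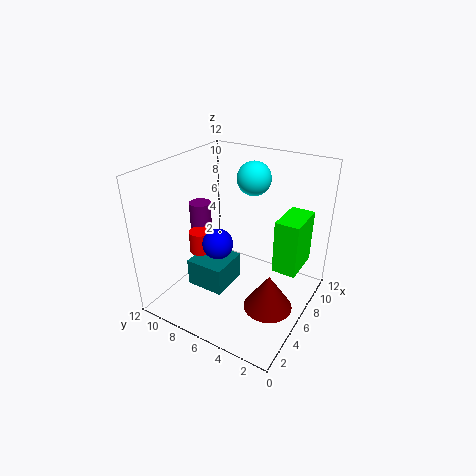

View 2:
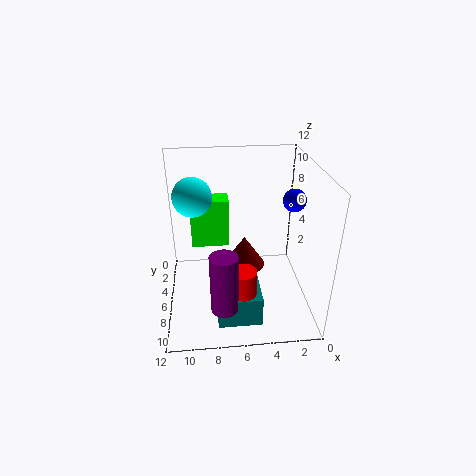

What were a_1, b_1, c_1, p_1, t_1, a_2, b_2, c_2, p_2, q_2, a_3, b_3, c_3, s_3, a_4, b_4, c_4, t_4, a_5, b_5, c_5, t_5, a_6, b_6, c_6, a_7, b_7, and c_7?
a_1 = 6.5; b_1 = 1; c_1 = 3.5; p_1 = 3.5; t_1 = 4.5; a_2 = 4.5; b_2 = 7; c_2 = 0.5; p_2 = 3.5; q_2 = 3.5; a_3 = 5; b_3 = 2.5; c_3 = 1; s_3 = 2; a_4 = 7.5; b_4 = 11; c_4 = 3; t_4 = 4.5; a_5 = 6; b_5 = 10; c_5 = 3.5; t_5 = 2; a_6 = 9.5; b_6 = 6.5; c_6 = 10; a_7 = 1; b_7 = 4.5; c_7 = 8.5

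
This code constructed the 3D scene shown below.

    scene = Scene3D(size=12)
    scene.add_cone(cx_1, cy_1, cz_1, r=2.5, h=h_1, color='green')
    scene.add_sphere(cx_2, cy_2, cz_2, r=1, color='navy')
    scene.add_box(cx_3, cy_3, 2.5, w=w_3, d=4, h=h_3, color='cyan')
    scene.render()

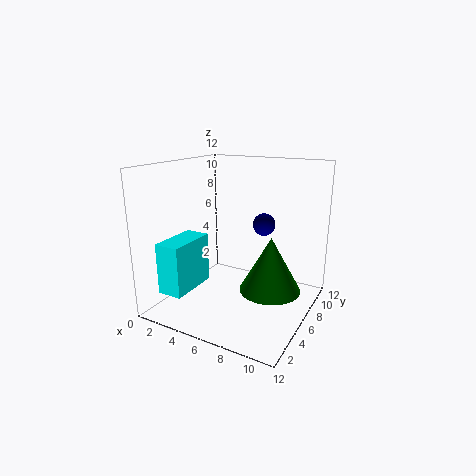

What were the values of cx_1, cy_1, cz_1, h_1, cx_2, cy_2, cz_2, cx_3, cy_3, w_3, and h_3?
cx_1 = 9
cy_1 = 6
cz_1 = 2
h_1 = 4.5
cx_2 = 7
cy_2 = 9
cz_2 = 6.5
cx_3 = 2
cy_3 = 0.5
w_3 = 2
h_3 = 4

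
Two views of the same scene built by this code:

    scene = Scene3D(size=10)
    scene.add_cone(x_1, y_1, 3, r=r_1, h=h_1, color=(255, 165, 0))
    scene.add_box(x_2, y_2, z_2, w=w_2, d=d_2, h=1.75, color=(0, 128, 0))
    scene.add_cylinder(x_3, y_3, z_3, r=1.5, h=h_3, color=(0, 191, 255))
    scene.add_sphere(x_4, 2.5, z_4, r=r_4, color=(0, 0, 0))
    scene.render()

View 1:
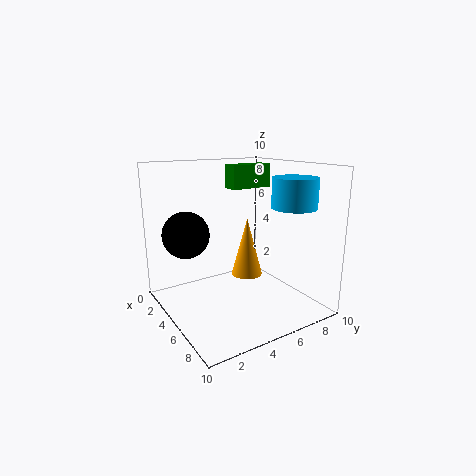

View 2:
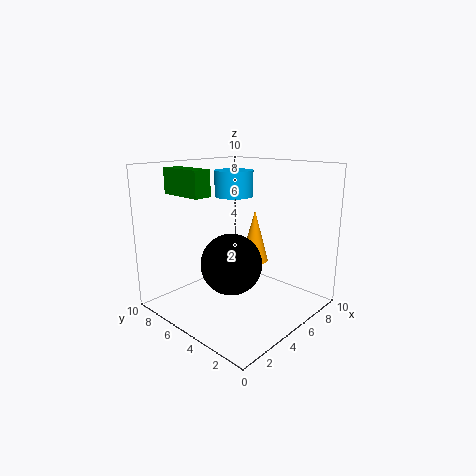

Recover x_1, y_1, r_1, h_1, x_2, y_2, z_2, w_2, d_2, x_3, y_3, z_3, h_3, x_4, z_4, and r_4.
x_1 = 6.5; y_1 = 4.75; r_1 = 1; h_1 = 3.75; x_2 = 2; y_2 = 5.75; z_2 = 8; w_2 = 1.25; d_2 = 3.25; x_3 = 7.5; y_3 = 7.75; z_3 = 7.25; h_3 = 2; x_4 = 1.75; z_4 = 4.75; r_4 = 1.75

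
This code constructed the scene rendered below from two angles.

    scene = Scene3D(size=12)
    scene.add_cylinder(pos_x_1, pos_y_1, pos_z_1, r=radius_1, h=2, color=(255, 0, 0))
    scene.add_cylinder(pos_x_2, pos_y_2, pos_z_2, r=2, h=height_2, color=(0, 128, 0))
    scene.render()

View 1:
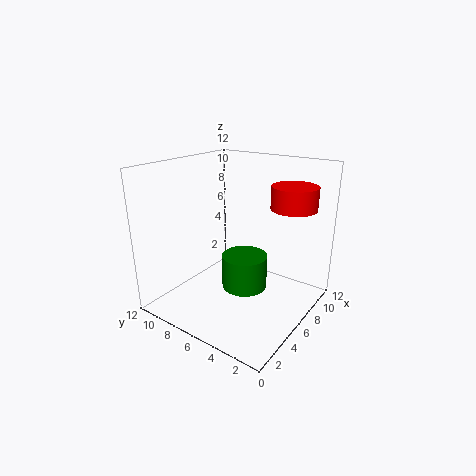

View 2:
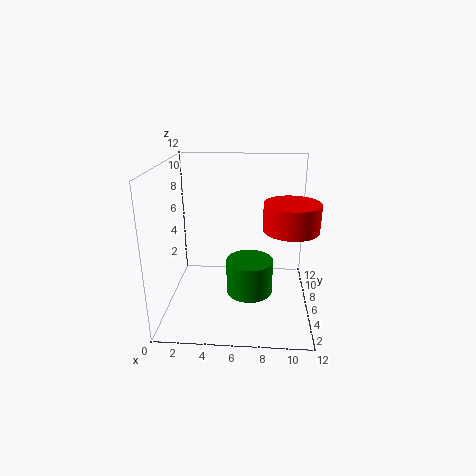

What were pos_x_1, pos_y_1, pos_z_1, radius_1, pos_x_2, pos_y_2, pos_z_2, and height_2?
pos_x_1 = 10, pos_y_1 = 3, pos_z_1 = 8, radius_1 = 2, pos_x_2 = 7, pos_y_2 = 6, pos_z_2 = 1, height_2 = 3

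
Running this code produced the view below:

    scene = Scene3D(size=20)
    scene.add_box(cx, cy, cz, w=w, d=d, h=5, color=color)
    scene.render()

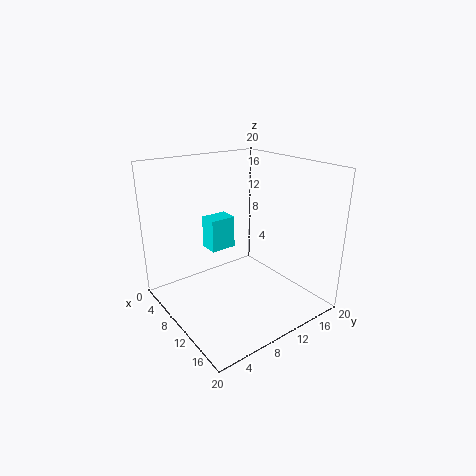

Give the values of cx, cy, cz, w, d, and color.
cx = 2; cy = 9; cz = 6; w = 3; d = 4; color = 'cyan'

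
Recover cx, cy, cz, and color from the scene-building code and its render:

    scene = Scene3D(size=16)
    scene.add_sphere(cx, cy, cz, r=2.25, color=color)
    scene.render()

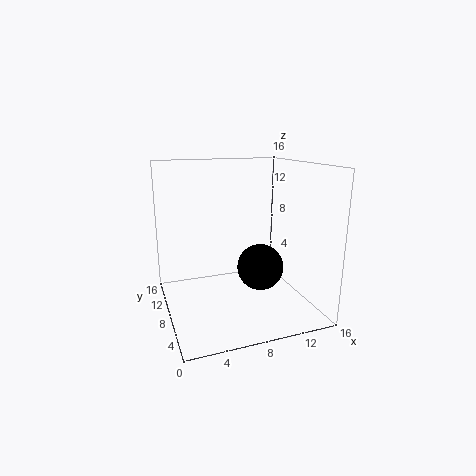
cx = 8.5
cy = 3
cz = 6.5
color = 'black'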